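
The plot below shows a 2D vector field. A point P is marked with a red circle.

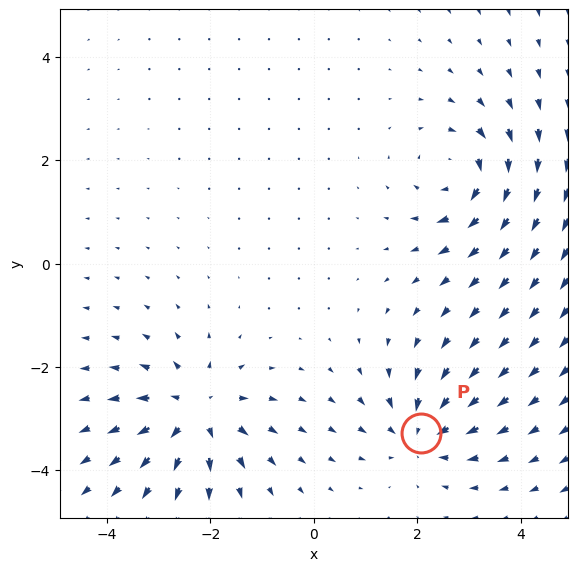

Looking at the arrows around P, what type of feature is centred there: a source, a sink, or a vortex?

At P (2.1, -3.3) the arrows converge inward. Divergence about -4, curl ≈0 — negative divergence with near-zero curl is a sink.

sink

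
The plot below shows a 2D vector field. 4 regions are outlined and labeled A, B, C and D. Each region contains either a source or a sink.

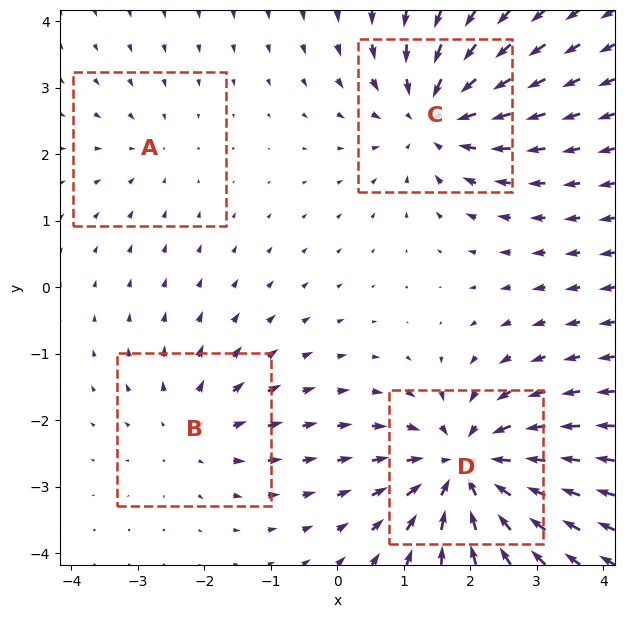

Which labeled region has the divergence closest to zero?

Divergence at each region's feature centre — A: about -2, B: about +3, C: about -5, D: about -7. Region A is closest to zero.

A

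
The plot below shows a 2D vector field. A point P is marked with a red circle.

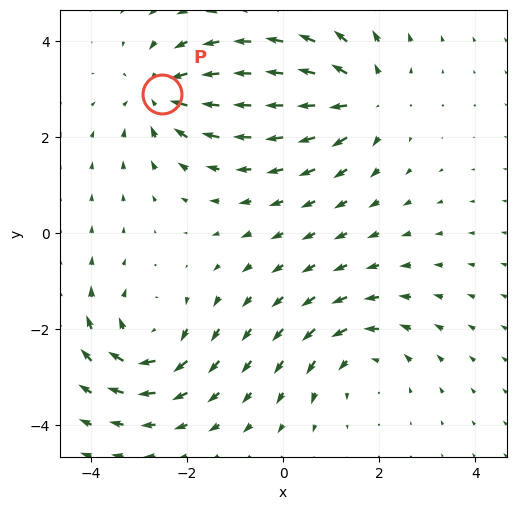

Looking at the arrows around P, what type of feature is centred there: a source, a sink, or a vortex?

At P (-2.5, 2.9) the arrows converge inward. Divergence about -5, curl ≈0 — negative divergence with near-zero curl is a sink.

sink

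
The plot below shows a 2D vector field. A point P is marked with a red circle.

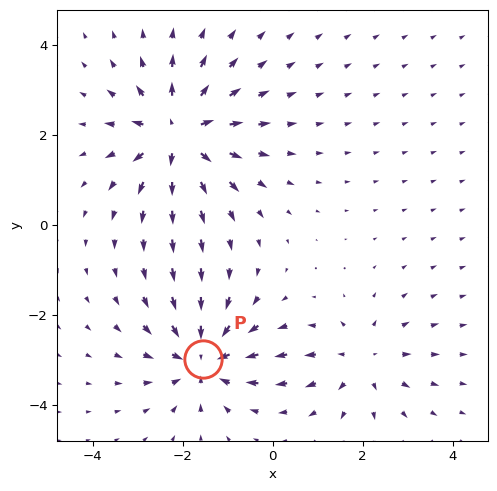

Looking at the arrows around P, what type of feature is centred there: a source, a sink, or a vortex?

sink

At P (-1.6, -3.0) the arrows converge inward. Divergence about -5, curl ≈0 — negative divergence with near-zero curl is a sink.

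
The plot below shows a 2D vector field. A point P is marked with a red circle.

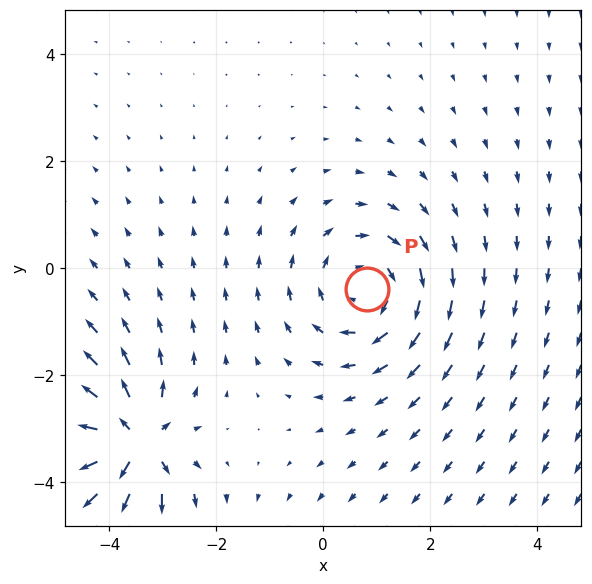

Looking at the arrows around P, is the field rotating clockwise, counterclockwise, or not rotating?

clockwise

Near P at (0.8, -0.4) the arrows circulate clockwise. The curl (z-component) there is about -4; negative curl means clockwise rotation.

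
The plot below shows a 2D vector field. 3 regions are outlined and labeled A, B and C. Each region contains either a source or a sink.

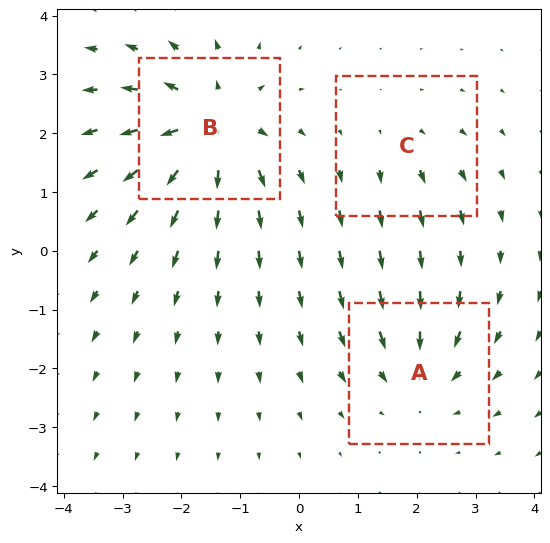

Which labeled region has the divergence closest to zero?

Divergence at each region's feature centre — A: about -3, B: about +6, C: about +2. Region C is closest to zero.

C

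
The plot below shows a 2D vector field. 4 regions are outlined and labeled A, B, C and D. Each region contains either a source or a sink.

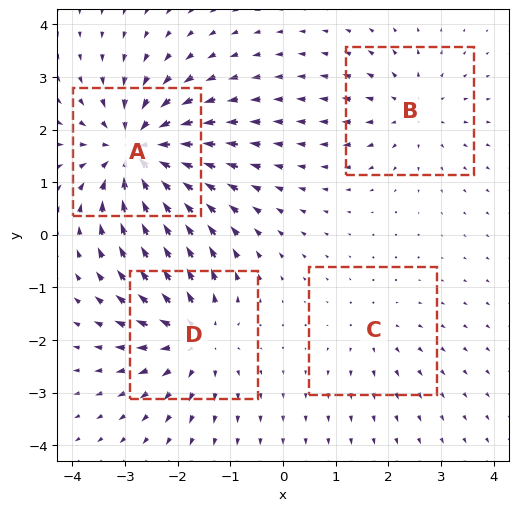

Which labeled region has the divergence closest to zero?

Divergence at each region's feature centre — A: about -7, B: about +3, C: about +2, D: about +5. Region C is closest to zero.

C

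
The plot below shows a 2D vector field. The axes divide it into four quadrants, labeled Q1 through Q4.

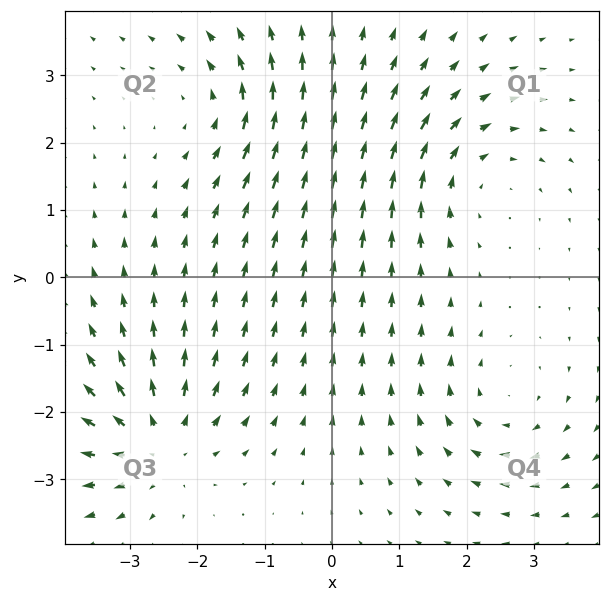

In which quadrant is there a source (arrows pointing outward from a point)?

Q3

The source sits at approximately (-2.6, -2.4), which lies in quadrant Q3. The divergence there is about +5, positive as expected for a source.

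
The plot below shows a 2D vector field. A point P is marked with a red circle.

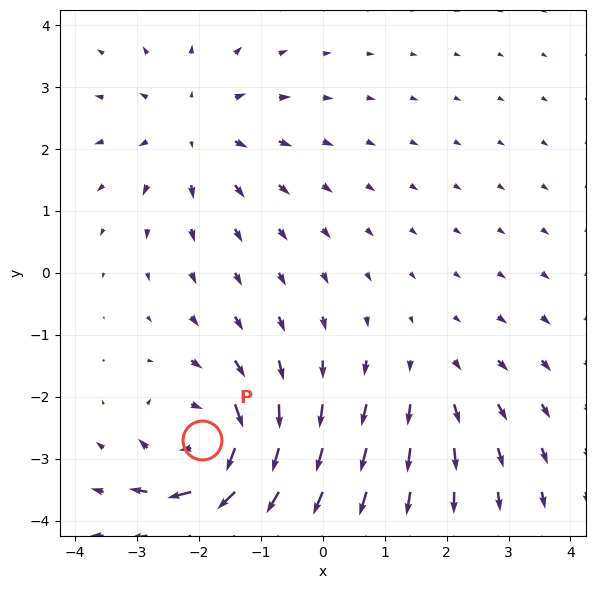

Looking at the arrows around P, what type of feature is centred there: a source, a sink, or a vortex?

At P (-1.9, -2.7) the arrows circulate clockwise. Divergence ≈0, curl about -7 — near-zero divergence with nonzero curl is a vortex.

vortex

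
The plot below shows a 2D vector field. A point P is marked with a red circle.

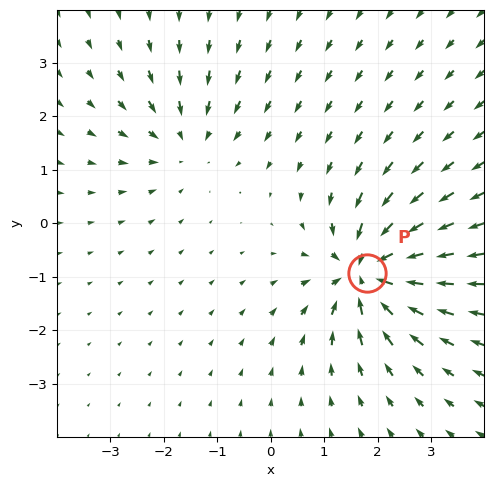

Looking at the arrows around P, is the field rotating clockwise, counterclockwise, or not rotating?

Near P at (1.8, -0.9) the arrows show no circulation. The curl there is ≈0.

not rotating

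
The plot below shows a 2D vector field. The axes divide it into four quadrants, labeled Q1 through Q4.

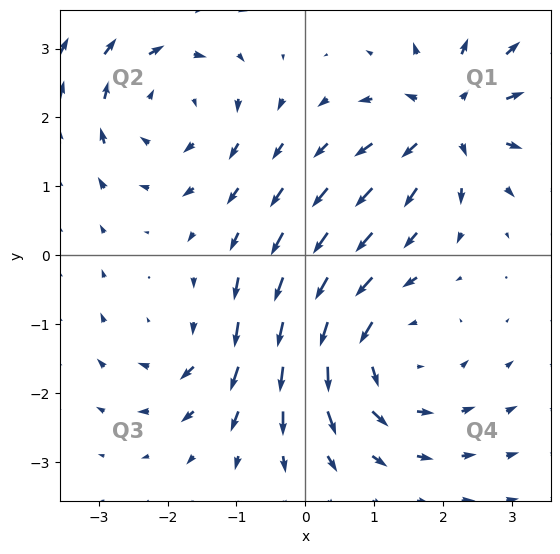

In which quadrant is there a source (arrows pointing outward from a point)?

Q1

The source sits at approximately (2.1, 2.0), which lies in quadrant Q1. The divergence there is about +5, positive as expected for a source.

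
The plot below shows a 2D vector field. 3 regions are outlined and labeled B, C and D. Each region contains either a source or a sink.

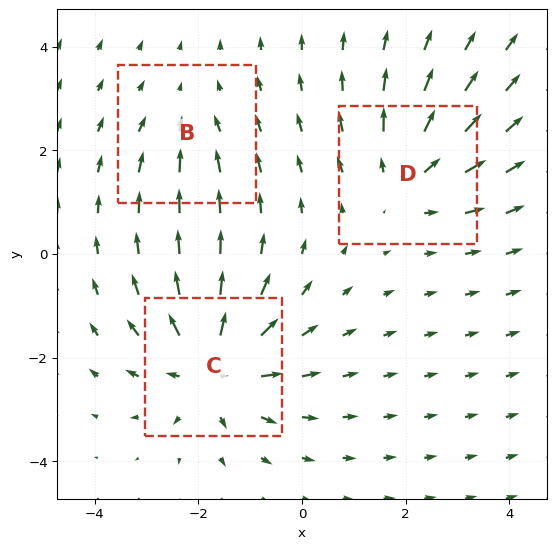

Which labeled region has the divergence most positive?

Divergence at each region's feature centre — B: about -2, C: about +5, D: about +3. Region C is most positive.

C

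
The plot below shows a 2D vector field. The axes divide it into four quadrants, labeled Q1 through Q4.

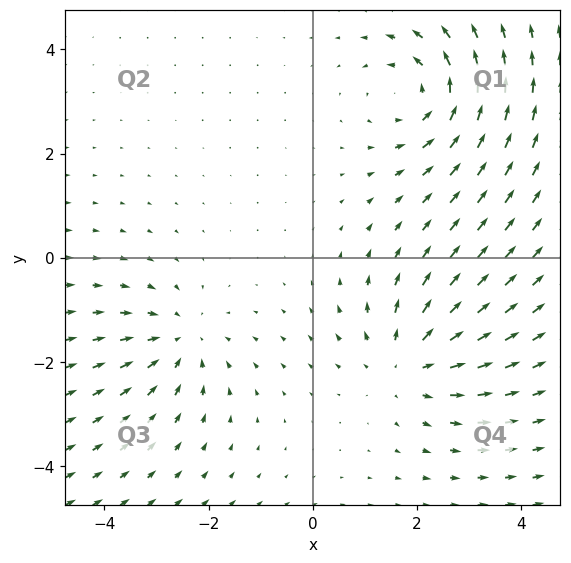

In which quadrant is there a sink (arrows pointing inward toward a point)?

Q3

The sink sits at approximately (-2.5, -1.6), which lies in quadrant Q3. The divergence there is about -3, negative as expected for a sink.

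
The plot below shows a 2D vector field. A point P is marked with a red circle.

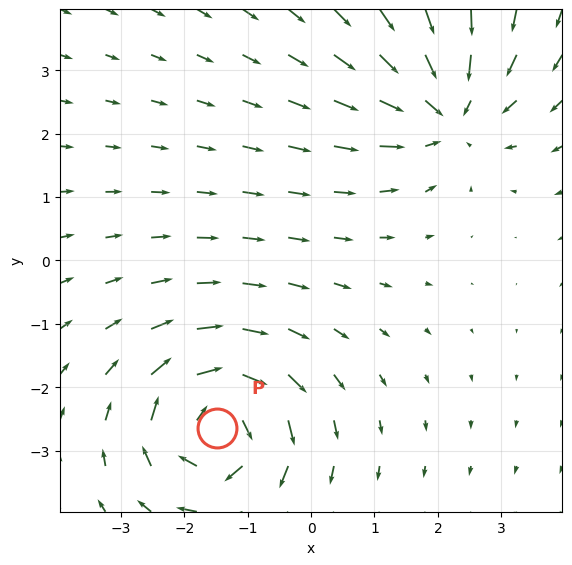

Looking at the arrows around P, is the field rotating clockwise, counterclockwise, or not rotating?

clockwise

Near P at (-1.5, -2.6) the arrows circulate clockwise. The curl (z-component) there is about -4; negative curl means clockwise rotation.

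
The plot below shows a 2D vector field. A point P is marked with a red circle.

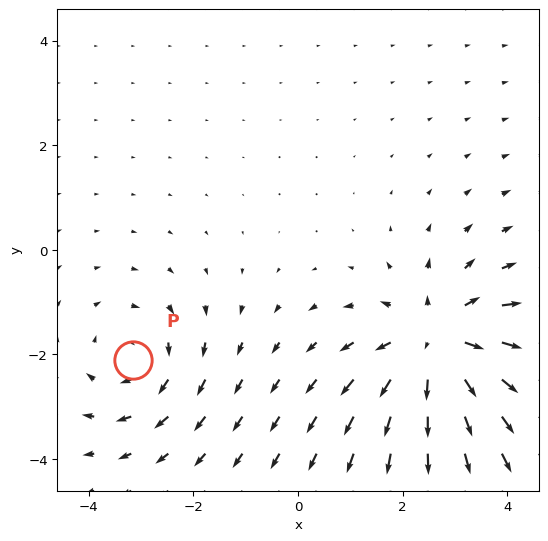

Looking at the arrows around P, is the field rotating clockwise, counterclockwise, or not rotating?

Near P at (-3.2, -2.1) the arrows circulate clockwise. The curl (z-component) there is about -2; negative curl means clockwise rotation.

clockwise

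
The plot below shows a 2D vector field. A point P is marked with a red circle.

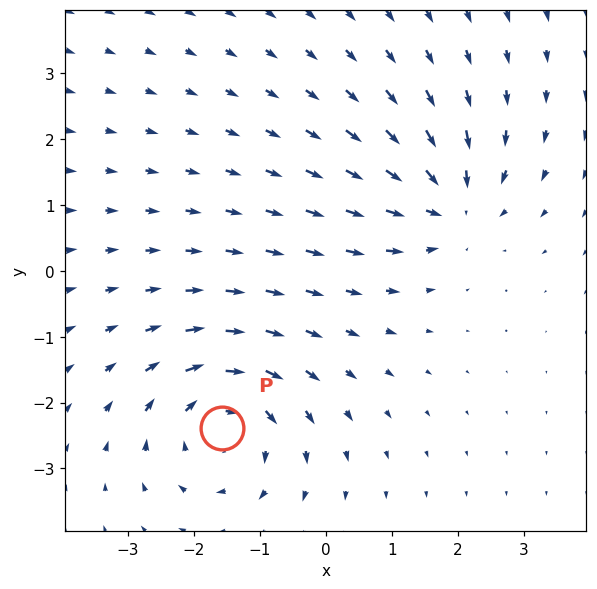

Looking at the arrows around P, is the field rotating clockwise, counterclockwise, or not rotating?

clockwise

Near P at (-1.6, -2.4) the arrows circulate clockwise. The curl (z-component) there is about -4; negative curl means clockwise rotation.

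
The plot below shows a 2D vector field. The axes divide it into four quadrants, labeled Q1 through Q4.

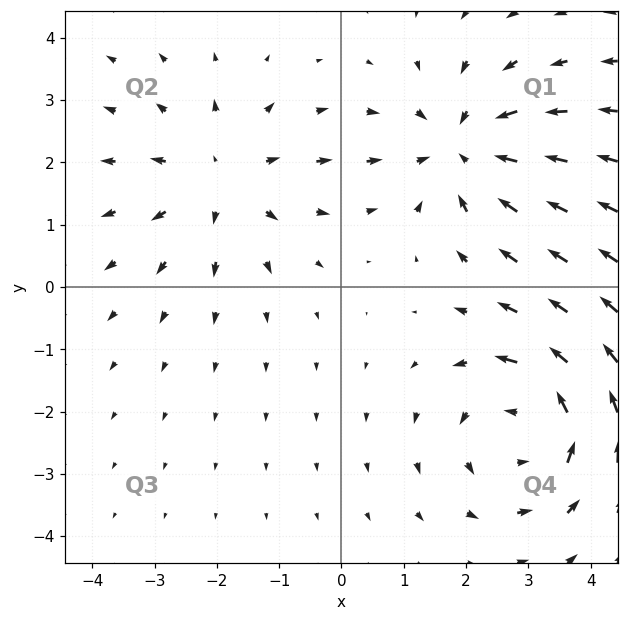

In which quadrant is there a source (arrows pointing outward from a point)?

The source sits at approximately (-1.9, 1.7), which lies in quadrant Q2. The divergence there is about +3, positive as expected for a source.

Q2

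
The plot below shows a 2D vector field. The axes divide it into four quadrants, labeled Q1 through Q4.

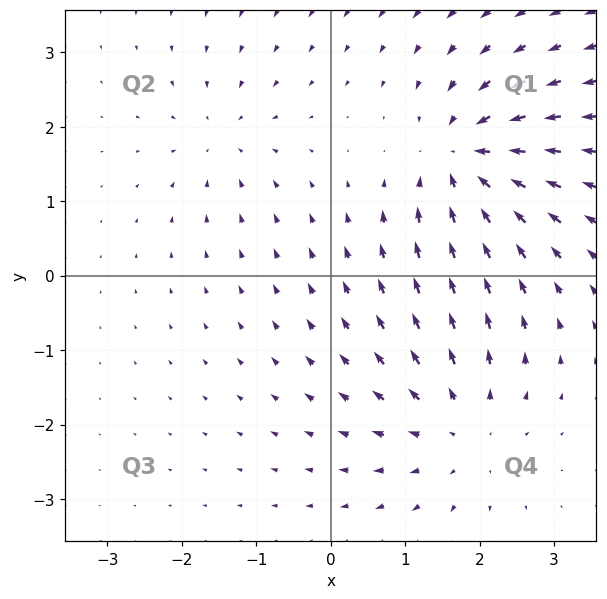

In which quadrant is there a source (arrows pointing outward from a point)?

The source sits at approximately (1.8, -2.1), which lies in quadrant Q4. The divergence there is about +4, positive as expected for a source.

Q4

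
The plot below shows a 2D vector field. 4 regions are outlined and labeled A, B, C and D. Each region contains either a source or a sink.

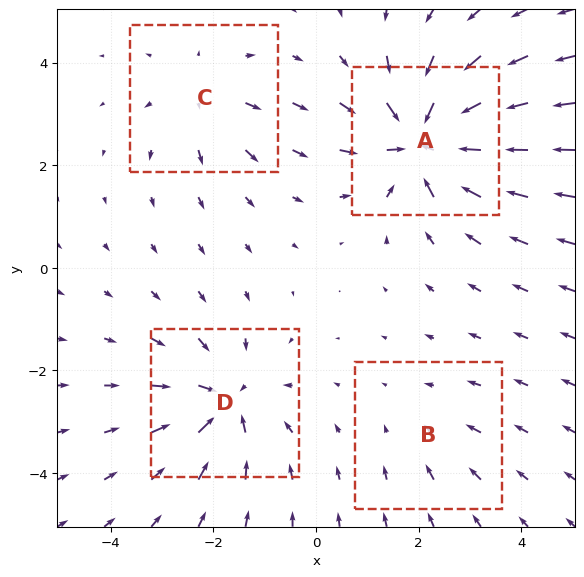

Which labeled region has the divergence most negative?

A

Divergence at each region's feature centre — A: about -8, B: about -2, C: about +4, D: about -6. Region A is most negative.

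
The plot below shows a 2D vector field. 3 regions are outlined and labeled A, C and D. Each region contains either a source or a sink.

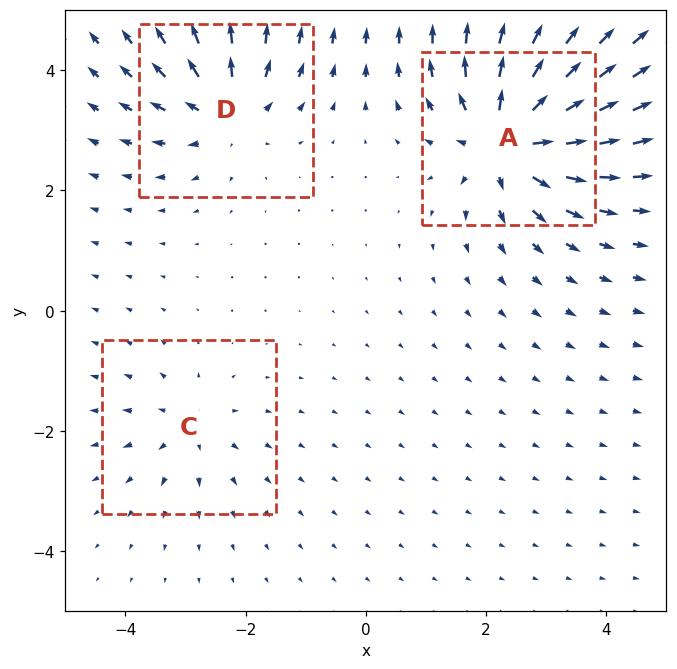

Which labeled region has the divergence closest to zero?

Divergence at each region's feature centre — A: about +6, C: about +2, D: about +4. Region C is closest to zero.

C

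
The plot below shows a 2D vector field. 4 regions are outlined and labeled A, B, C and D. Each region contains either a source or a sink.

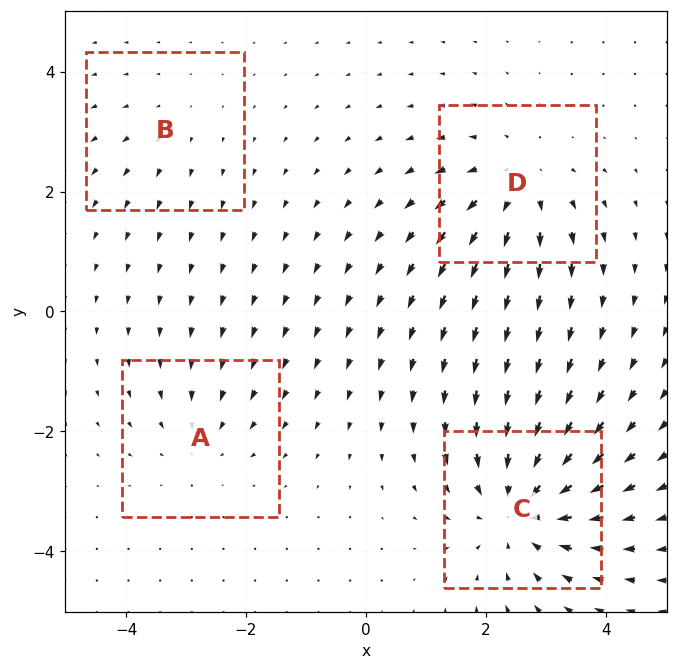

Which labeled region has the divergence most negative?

C

Divergence at each region's feature centre — A: about -3, B: about +2, C: about -6, D: about +5. Region C is most negative.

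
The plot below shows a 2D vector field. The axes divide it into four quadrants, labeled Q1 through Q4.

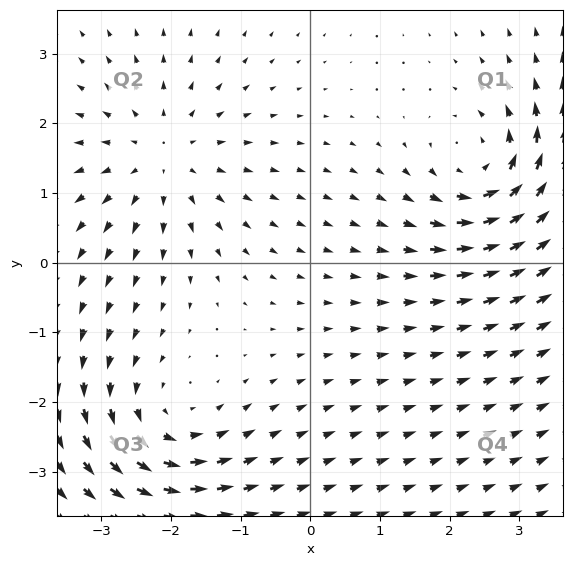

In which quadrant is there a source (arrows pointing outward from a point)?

Q2

The source sits at approximately (-2.1, 1.5), which lies in quadrant Q2. The divergence there is about +4, positive as expected for a source.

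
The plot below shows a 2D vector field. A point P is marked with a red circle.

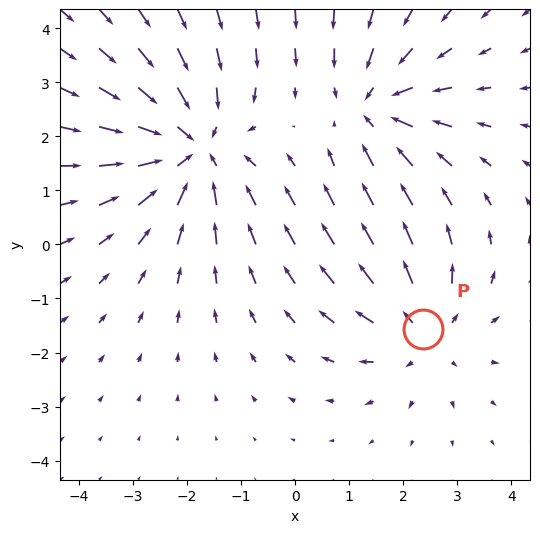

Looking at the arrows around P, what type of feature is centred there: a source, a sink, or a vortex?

At P (2.4, -1.6) the arrows spread outward. Divergence about +3, curl ≈0 — positive divergence with near-zero curl is a source.

source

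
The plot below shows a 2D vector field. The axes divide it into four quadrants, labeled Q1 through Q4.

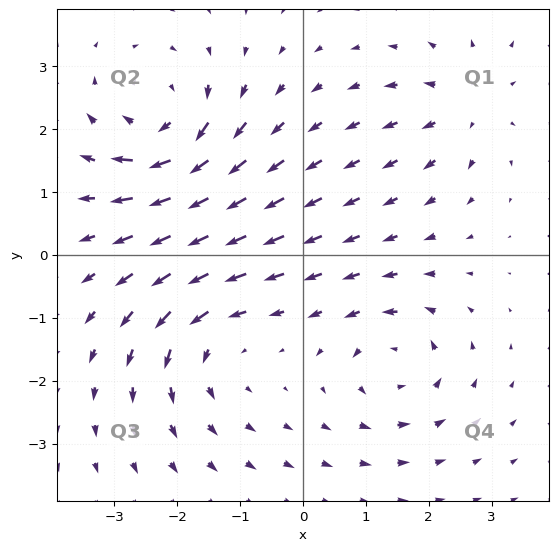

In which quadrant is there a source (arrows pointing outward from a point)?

The source sits at approximately (2.6, 2.4), which lies in quadrant Q1. The divergence there is about +4, positive as expected for a source.

Q1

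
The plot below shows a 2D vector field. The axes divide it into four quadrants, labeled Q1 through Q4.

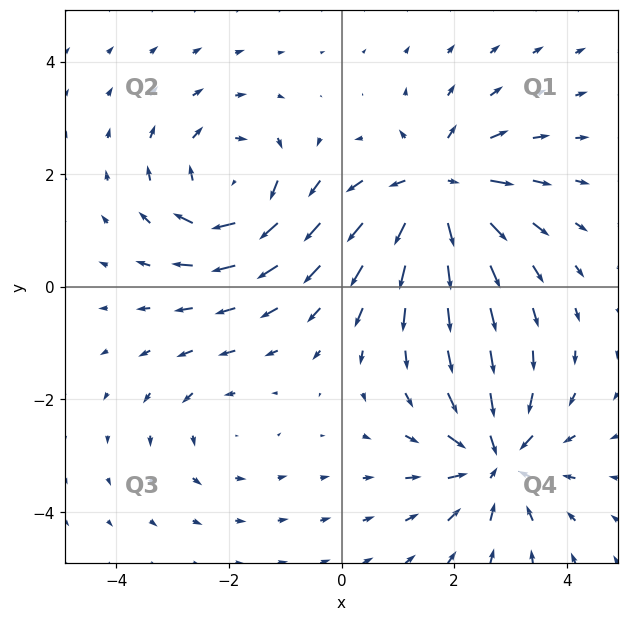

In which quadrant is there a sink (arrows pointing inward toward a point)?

Q4

The sink sits at approximately (2.8, -3.1), which lies in quadrant Q4. The divergence there is about -6, negative as expected for a sink.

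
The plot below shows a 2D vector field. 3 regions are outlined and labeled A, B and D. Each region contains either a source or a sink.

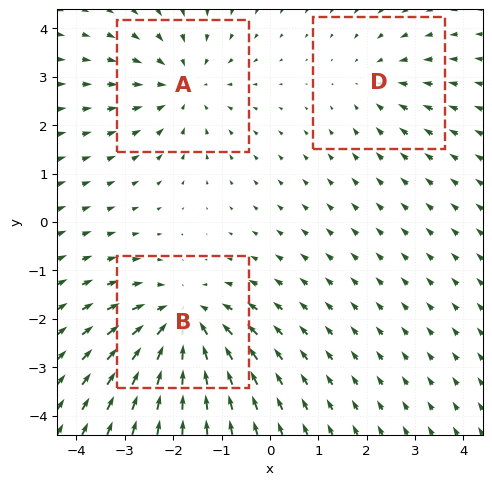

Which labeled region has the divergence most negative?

Divergence at each region's feature centre — A: about -3, B: about -4, D: about -2. Region B is most negative.

B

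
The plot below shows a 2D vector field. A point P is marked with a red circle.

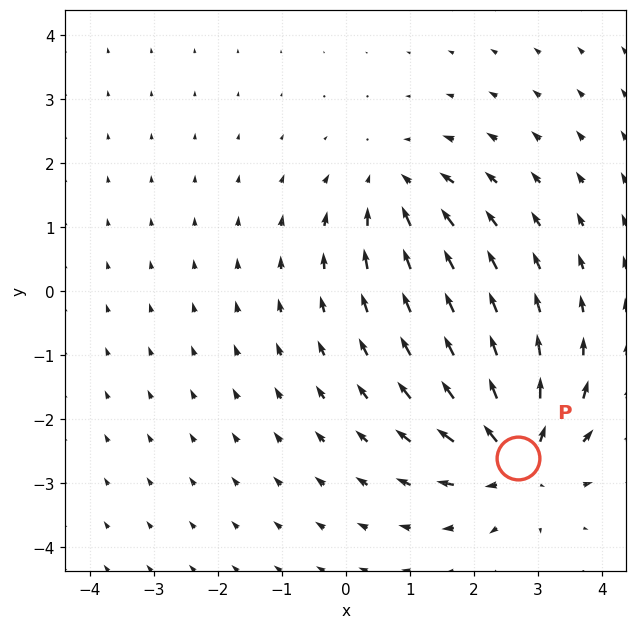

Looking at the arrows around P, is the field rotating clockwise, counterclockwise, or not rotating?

Near P at (2.7, -2.6) the arrows show no circulation. The curl there is ≈0.

not rotating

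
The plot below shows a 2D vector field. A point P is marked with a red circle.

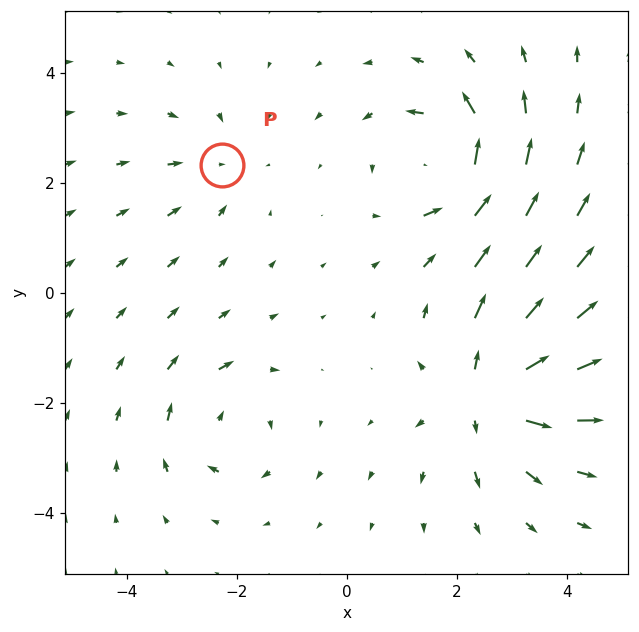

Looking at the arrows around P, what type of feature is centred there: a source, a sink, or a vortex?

sink

At P (-2.3, 2.3) the arrows converge inward. Divergence about -2, curl ≈0 — negative divergence with near-zero curl is a sink.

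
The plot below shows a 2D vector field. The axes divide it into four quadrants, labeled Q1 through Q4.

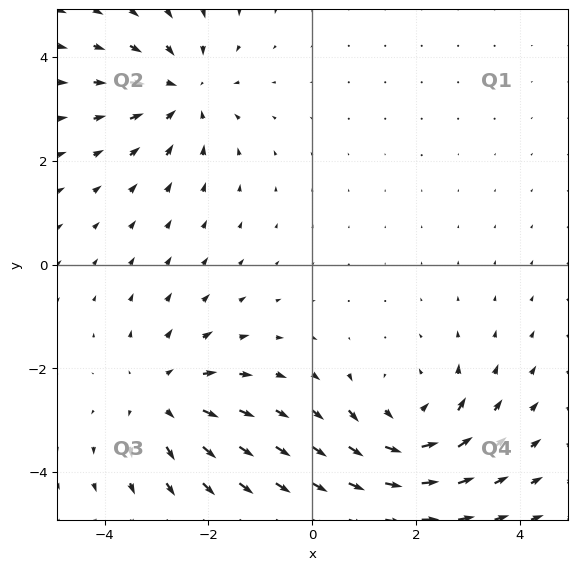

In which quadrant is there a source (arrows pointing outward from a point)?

The source sits at approximately (-2.9, -2.5), which lies in quadrant Q3. The divergence there is about +3, positive as expected for a source.

Q3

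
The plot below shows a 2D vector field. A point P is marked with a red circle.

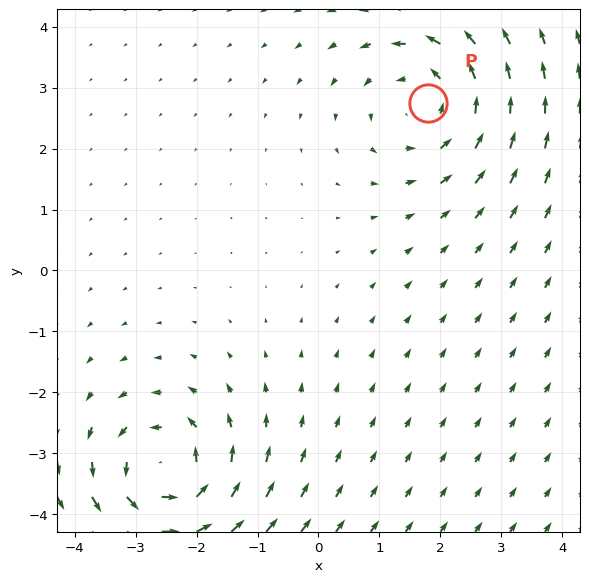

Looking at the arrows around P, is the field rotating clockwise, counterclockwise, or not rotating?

counterclockwise

Near P at (1.8, 2.8) the arrows circulate counterclockwise. The curl (z-component) there is about +4; positive curl means counterclockwise rotation.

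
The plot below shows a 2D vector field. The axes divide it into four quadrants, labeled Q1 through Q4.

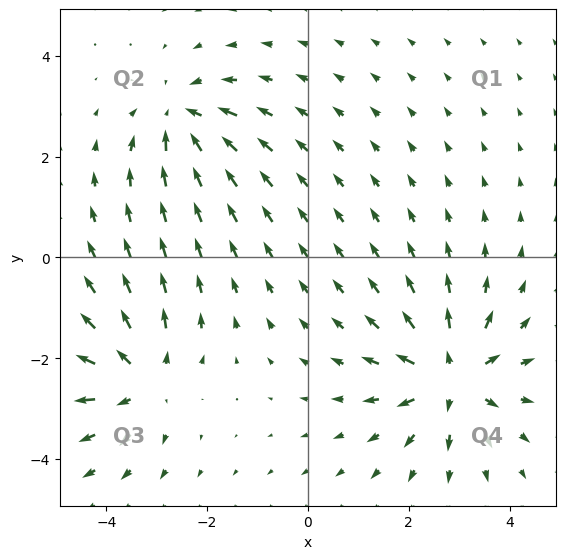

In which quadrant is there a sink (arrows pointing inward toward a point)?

Q2

The sink sits at approximately (-2.5, 2.8), which lies in quadrant Q2. The divergence there is about -4, negative as expected for a sink.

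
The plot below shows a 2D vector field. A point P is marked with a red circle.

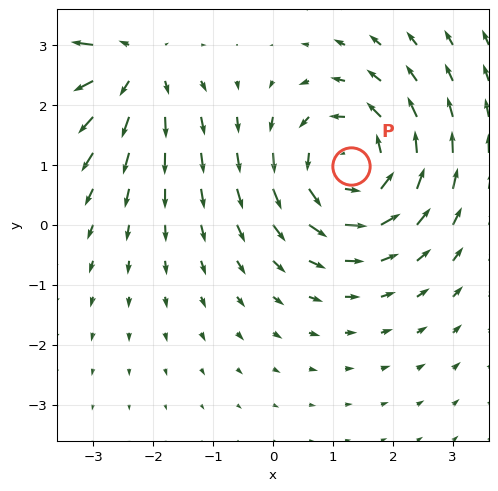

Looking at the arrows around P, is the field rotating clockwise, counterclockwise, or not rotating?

Near P at (1.3, 1.0) the arrows circulate counterclockwise. The curl (z-component) there is about +4; positive curl means counterclockwise rotation.

counterclockwise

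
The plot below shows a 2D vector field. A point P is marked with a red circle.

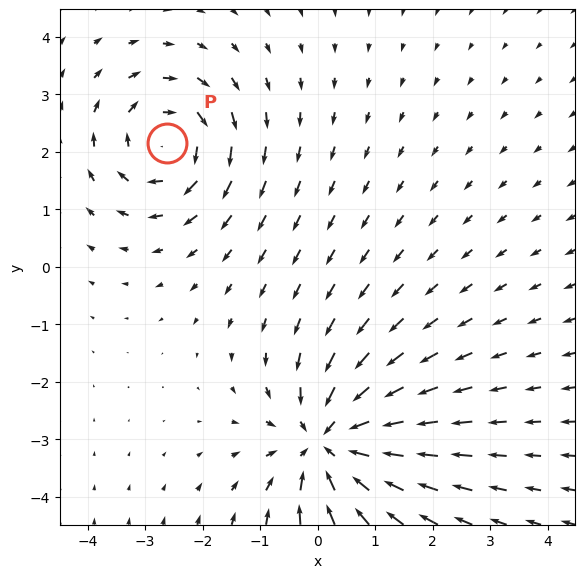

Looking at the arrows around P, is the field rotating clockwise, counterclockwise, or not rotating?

Near P at (-2.6, 2.2) the arrows circulate clockwise. The curl (z-component) there is about -3; negative curl means clockwise rotation.

clockwise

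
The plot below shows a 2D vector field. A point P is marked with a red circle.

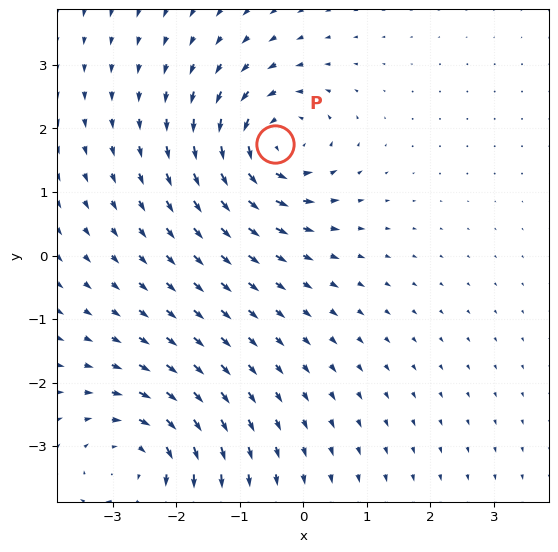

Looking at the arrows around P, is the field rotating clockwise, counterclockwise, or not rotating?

Near P at (-0.4, 1.8) the arrows circulate counterclockwise. The curl (z-component) there is about +5; positive curl means counterclockwise rotation.

counterclockwise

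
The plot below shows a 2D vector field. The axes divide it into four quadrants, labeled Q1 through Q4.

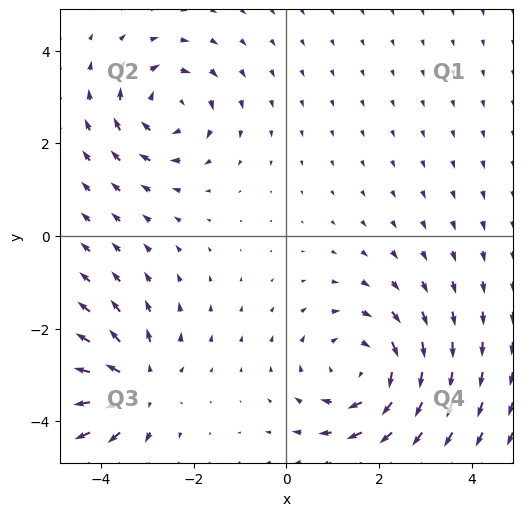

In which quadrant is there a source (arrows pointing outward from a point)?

Q3

The source sits at approximately (-3.2, -3.2), which lies in quadrant Q3. The divergence there is about +4, positive as expected for a source.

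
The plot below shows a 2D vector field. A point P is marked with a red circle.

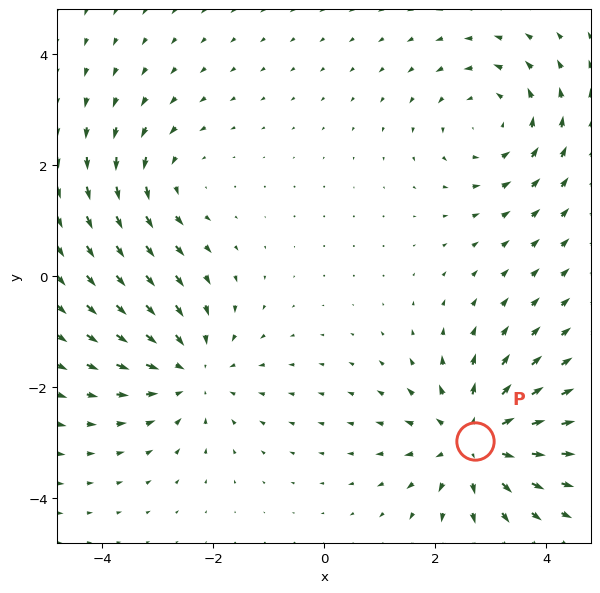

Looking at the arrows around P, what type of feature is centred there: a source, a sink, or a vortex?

source

At P (2.7, -3.0) the arrows spread outward. Divergence about +5, curl ≈0 — positive divergence with near-zero curl is a source.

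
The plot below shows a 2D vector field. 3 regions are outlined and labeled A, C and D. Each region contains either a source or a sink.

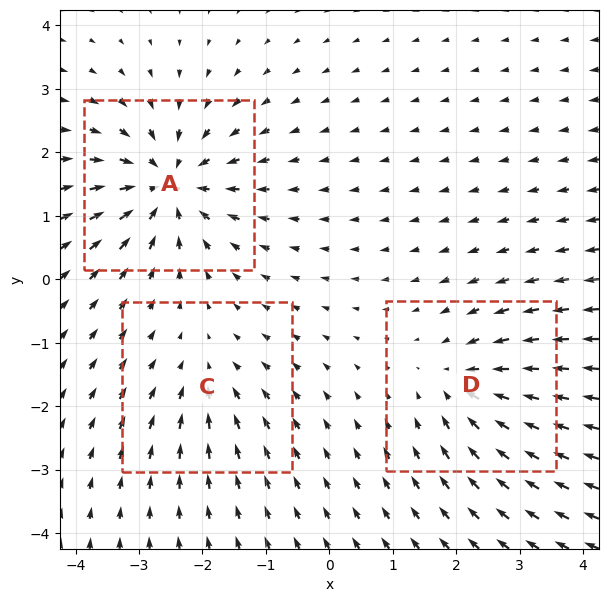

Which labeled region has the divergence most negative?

Divergence at each region's feature centre — A: about -5, C: about -2, D: about -4. Region A is most negative.

A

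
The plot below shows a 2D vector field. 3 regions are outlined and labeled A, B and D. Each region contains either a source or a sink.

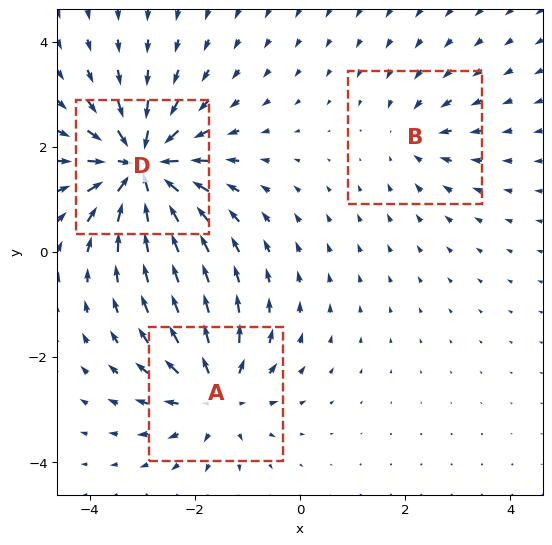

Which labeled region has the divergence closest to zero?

Divergence at each region's feature centre — A: about +4, B: about -2, D: about -6. Region B is closest to zero.

B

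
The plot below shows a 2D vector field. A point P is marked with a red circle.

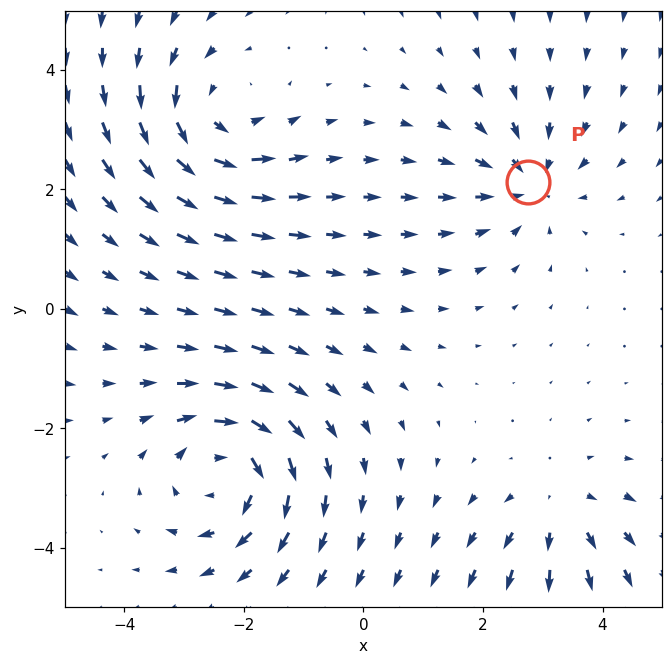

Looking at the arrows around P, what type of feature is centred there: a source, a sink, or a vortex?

At P (2.8, 2.1) the arrows converge inward. Divergence about -4, curl ≈0 — negative divergence with near-zero curl is a sink.

sink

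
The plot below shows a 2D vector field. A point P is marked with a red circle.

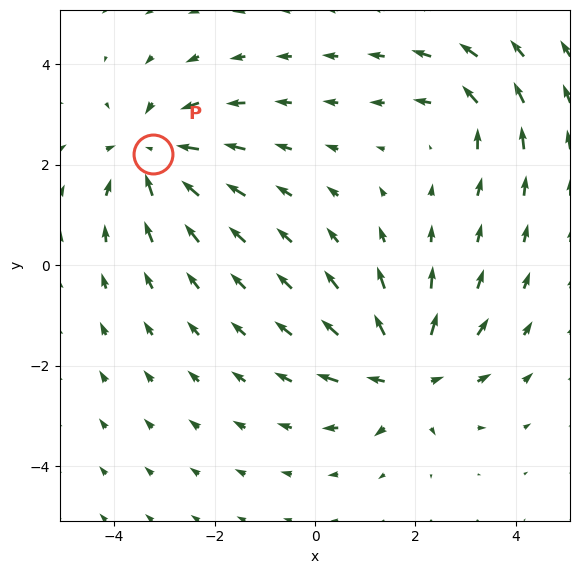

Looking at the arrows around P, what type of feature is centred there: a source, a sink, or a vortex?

sink

At P (-3.2, 2.2) the arrows converge inward. Divergence about -5, curl ≈0 — negative divergence with near-zero curl is a sink.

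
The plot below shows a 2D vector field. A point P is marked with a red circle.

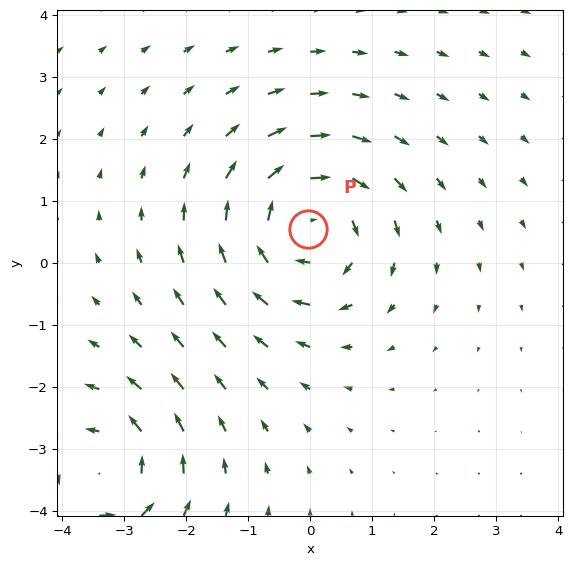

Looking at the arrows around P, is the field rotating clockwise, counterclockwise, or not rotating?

clockwise

Near P at (-0.0, 0.5) the arrows circulate clockwise. The curl (z-component) there is about -3; negative curl means clockwise rotation.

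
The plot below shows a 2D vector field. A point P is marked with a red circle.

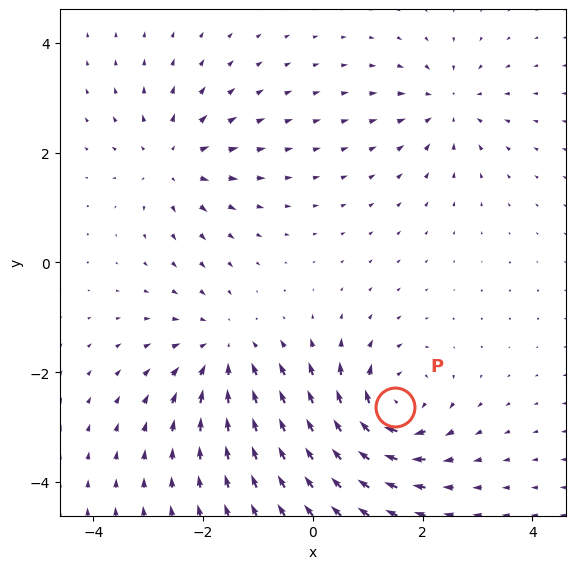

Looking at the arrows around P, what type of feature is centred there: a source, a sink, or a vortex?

At P (1.5, -2.6) the arrows circulate clockwise. Divergence ≈0, curl about -6 — near-zero divergence with nonzero curl is a vortex.

vortex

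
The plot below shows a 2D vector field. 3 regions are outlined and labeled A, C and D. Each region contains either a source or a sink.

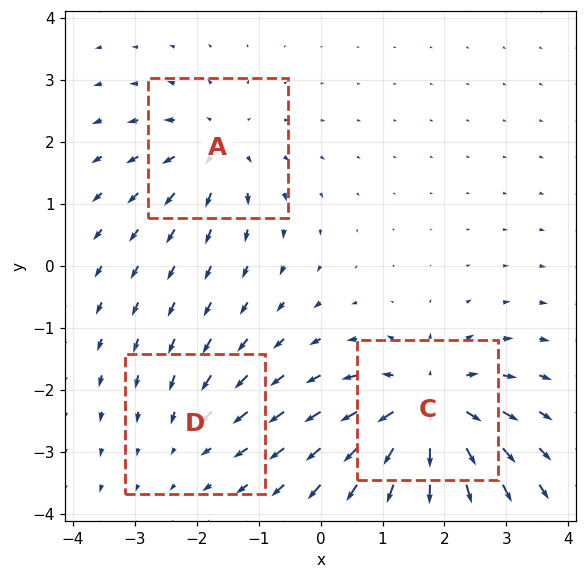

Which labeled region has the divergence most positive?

Divergence at each region's feature centre — A: about +4, C: about +6, D: about -2. Region C is most positive.

C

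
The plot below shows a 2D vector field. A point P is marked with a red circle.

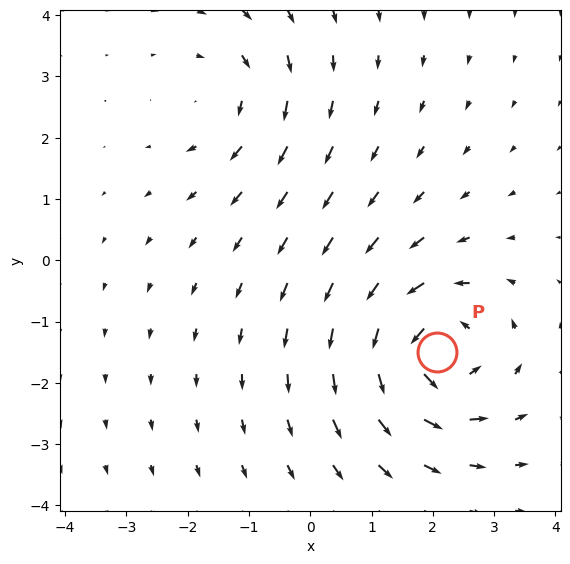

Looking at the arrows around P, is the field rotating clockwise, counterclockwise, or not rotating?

counterclockwise

Near P at (2.1, -1.5) the arrows circulate counterclockwise. The curl (z-component) there is about +6; positive curl means counterclockwise rotation.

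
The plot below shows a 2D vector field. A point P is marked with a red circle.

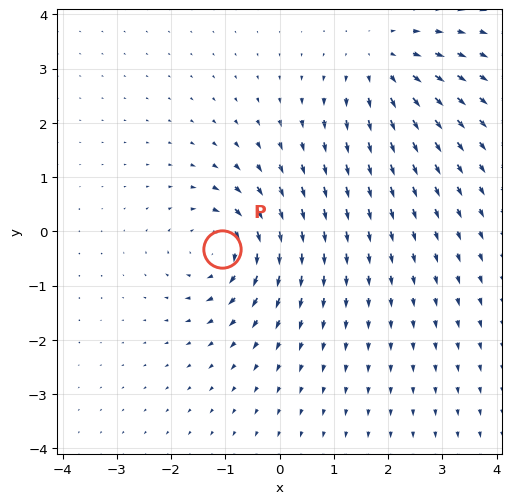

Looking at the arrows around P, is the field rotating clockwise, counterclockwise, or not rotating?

Near P at (-1.1, -0.3) the arrows circulate clockwise. The curl (z-component) there is about -4; negative curl means clockwise rotation.

clockwise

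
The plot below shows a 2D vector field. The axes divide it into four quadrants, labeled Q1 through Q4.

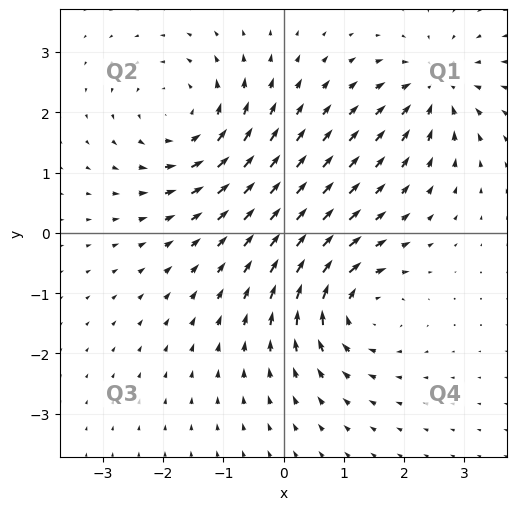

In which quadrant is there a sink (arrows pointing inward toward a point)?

Q1

The sink sits at approximately (2.5, 2.4), which lies in quadrant Q1. The divergence there is about -4, negative as expected for a sink.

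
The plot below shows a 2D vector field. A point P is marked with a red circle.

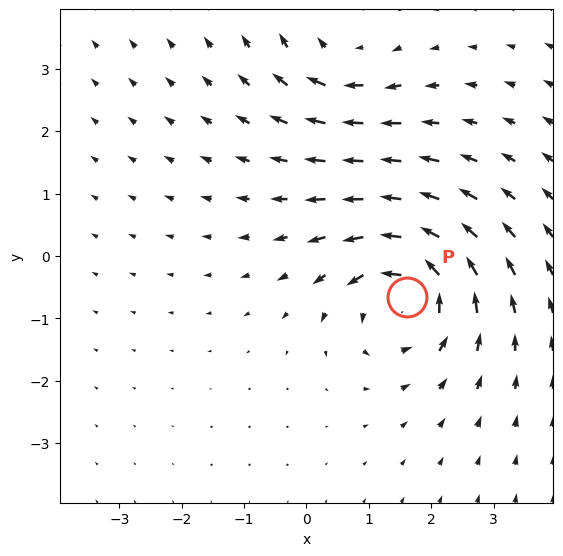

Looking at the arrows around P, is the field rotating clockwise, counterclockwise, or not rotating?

counterclockwise

Near P at (1.6, -0.7) the arrows circulate counterclockwise. The curl (z-component) there is about +6; positive curl means counterclockwise rotation.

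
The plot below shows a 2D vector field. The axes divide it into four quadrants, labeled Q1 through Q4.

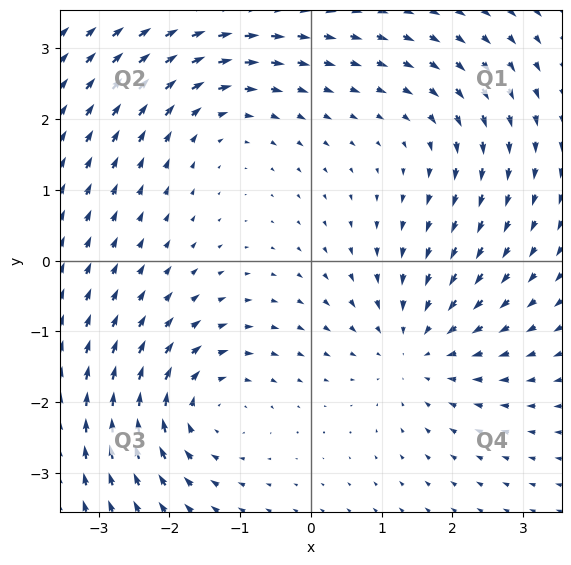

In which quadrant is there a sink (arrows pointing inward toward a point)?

The sink sits at approximately (1.5, -1.2), which lies in quadrant Q4. The divergence there is about -4, negative as expected for a sink.

Q4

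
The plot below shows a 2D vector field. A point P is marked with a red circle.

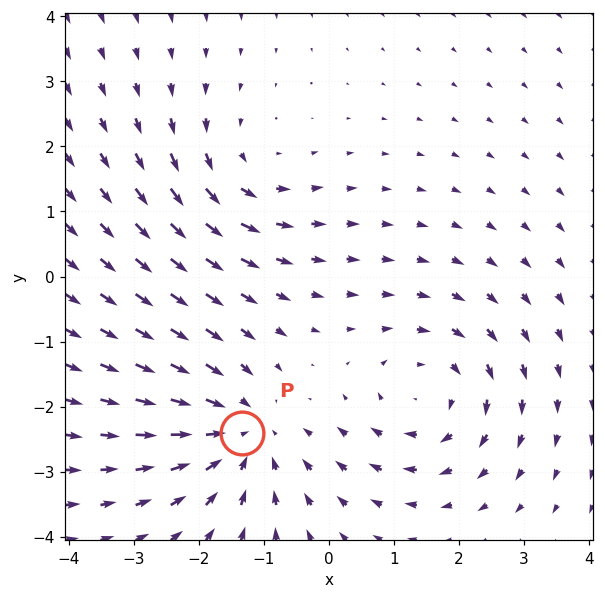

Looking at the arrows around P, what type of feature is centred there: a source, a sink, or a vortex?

sink

At P (-1.3, -2.4) the arrows converge inward. Divergence about -4, curl ≈0 — negative divergence with near-zero curl is a sink.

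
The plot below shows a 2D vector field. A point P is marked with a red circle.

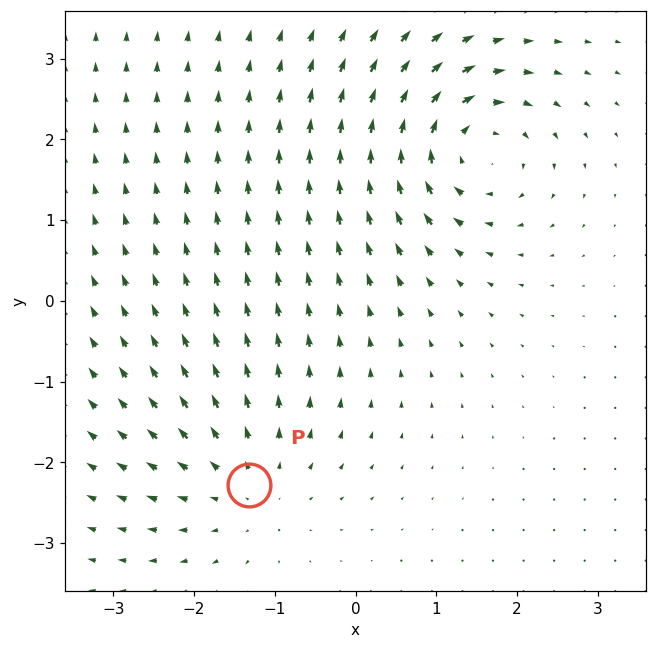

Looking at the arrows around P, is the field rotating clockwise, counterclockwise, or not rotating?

not rotating

Near P at (-1.3, -2.3) the arrows show no circulation. The curl there is ≈0.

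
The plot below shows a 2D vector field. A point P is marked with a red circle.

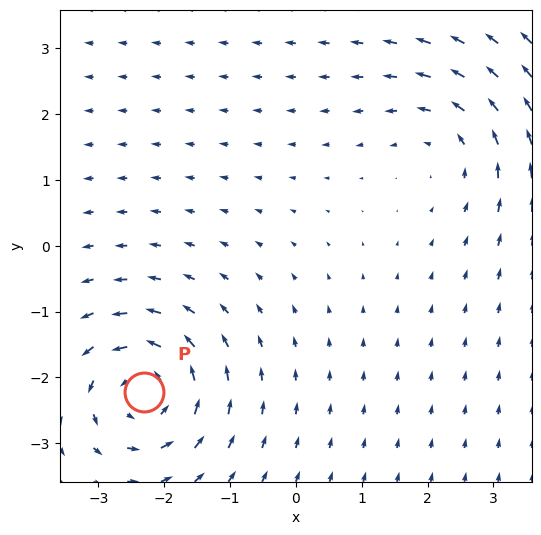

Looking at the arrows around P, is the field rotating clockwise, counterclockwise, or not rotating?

Near P at (-2.3, -2.2) the arrows circulate counterclockwise. The curl (z-component) there is about +6; positive curl means counterclockwise rotation.

counterclockwise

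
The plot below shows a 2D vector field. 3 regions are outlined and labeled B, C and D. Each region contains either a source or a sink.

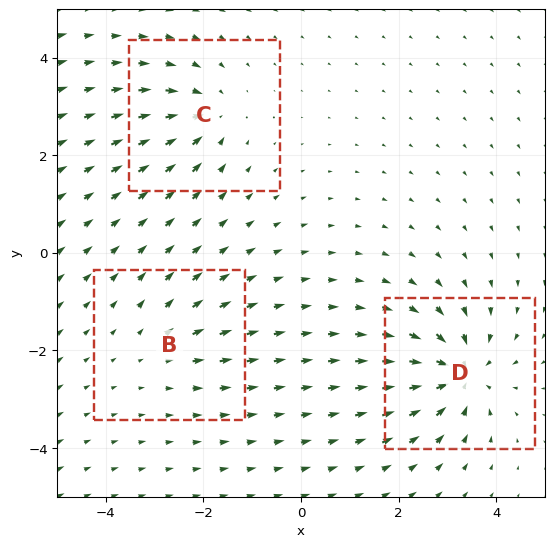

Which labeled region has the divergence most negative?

D

Divergence at each region's feature centre — B: about +2, C: about -4, D: about -6. Region D is most negative.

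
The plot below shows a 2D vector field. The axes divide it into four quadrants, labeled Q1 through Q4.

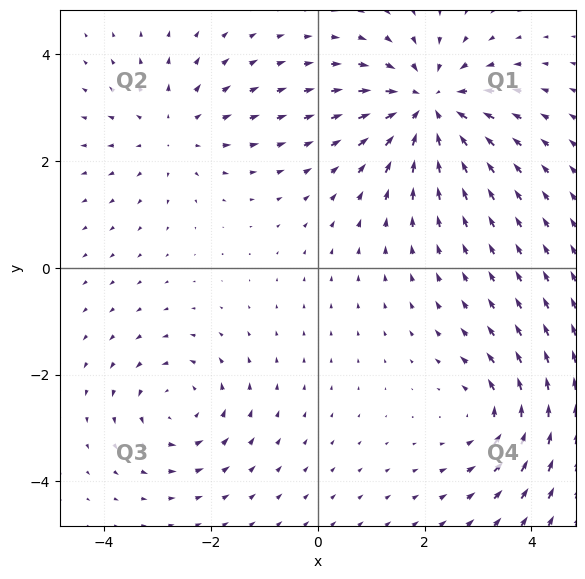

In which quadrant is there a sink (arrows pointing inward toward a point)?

The sink sits at approximately (2.1, 3.0), which lies in quadrant Q1. The divergence there is about -5, negative as expected for a sink.

Q1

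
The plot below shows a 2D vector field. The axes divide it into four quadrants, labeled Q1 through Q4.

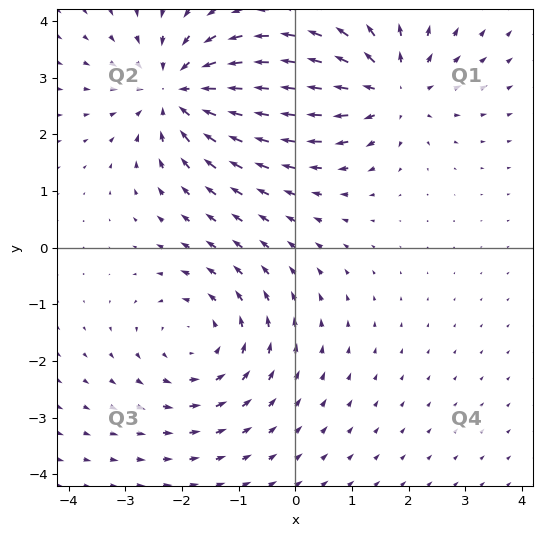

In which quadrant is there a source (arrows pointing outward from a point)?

The source sits at approximately (1.7, 2.8), which lies in quadrant Q1. The divergence there is about +4, positive as expected for a source.

Q1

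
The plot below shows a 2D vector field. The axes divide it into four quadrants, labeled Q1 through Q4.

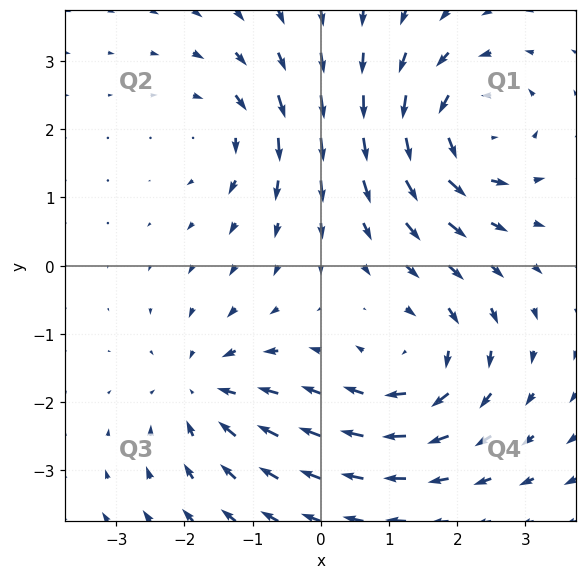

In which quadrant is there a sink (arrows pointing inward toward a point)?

The sink sits at approximately (-1.7, -1.8), which lies in quadrant Q3. The divergence there is about -4, negative as expected for a sink.

Q3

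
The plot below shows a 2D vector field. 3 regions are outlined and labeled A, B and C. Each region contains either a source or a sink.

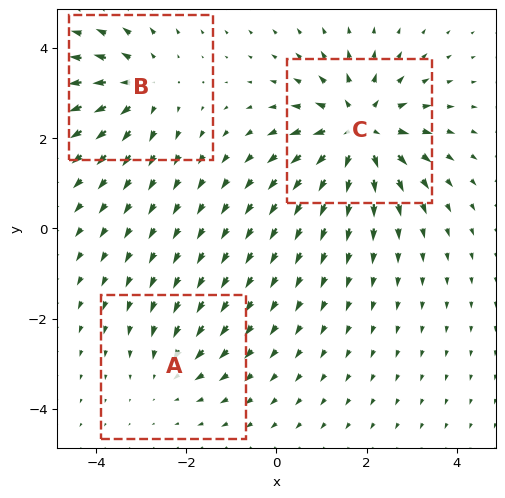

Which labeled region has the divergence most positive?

Divergence at each region's feature centre — A: about -2, B: about +3, C: about +5. Region C is most positive.

C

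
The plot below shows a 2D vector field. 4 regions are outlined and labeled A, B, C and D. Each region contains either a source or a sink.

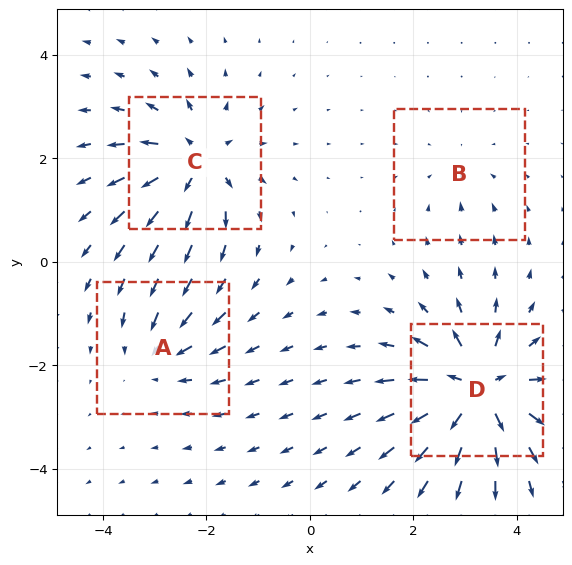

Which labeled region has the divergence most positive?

D

Divergence at each region's feature centre — A: about -4, B: about -2, C: about +6, D: about +9. Region D is most positive.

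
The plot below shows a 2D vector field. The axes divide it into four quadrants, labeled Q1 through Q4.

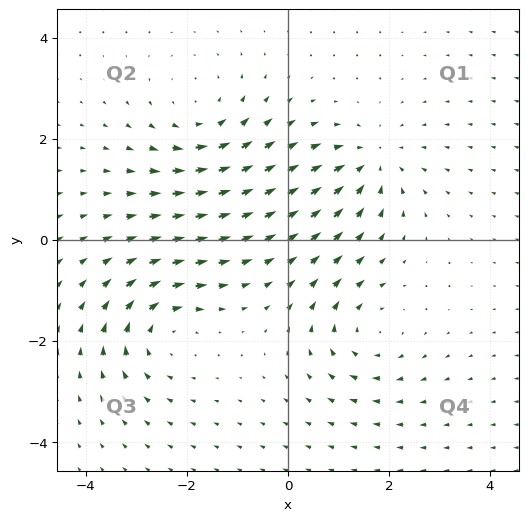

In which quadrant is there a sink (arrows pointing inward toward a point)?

Q1

The sink sits at approximately (1.6, 1.5), which lies in quadrant Q1. The divergence there is about -4, negative as expected for a sink.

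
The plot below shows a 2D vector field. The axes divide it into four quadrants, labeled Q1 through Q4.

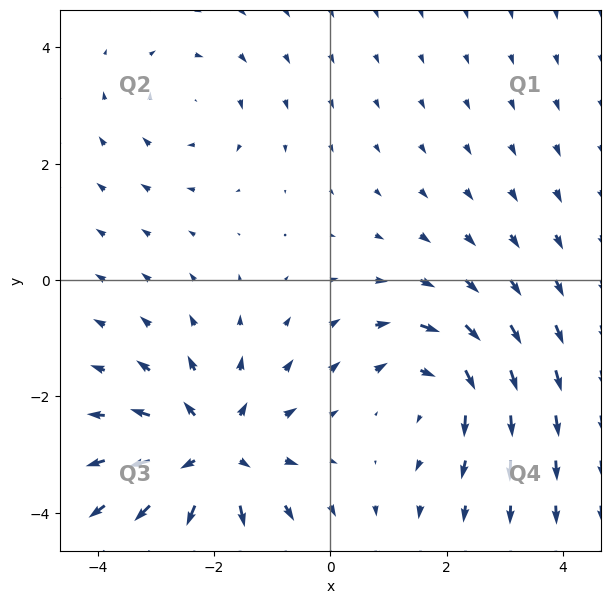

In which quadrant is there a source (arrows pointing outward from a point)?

Q3

The source sits at approximately (-2.0, -3.0), which lies in quadrant Q3. The divergence there is about +5, positive as expected for a source.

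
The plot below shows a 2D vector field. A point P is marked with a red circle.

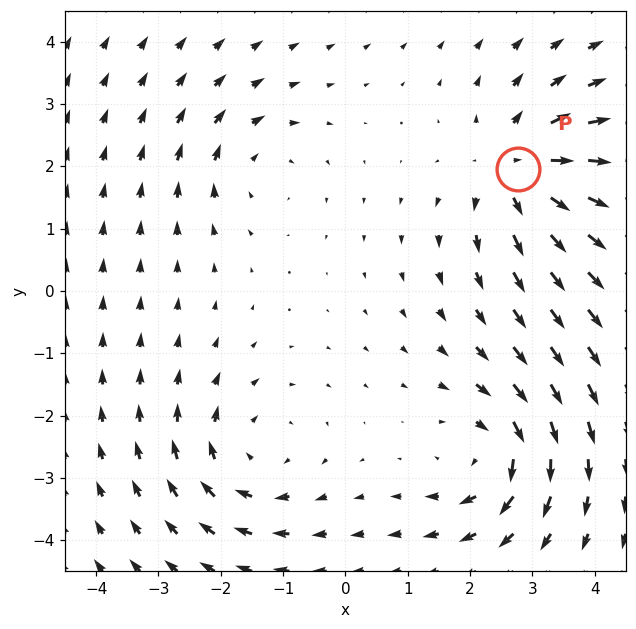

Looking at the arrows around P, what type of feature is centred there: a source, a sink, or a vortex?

source

At P (2.8, 2.0) the arrows spread outward. Divergence about +5, curl ≈0 — positive divergence with near-zero curl is a source.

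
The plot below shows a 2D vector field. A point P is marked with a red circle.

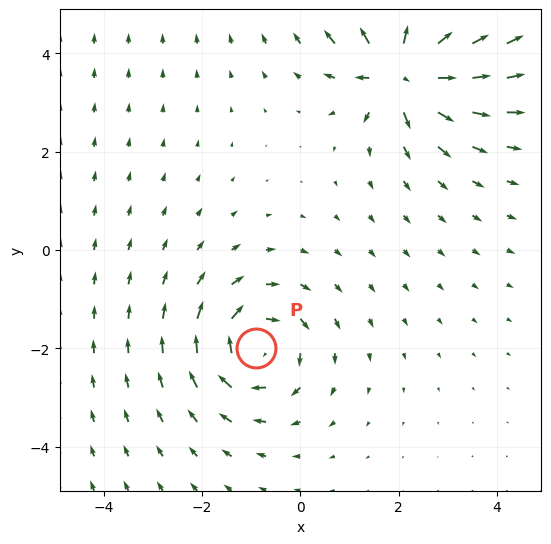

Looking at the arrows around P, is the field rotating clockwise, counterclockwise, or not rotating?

clockwise

Near P at (-0.9, -2.0) the arrows circulate clockwise. The curl (z-component) there is about -4; negative curl means clockwise rotation.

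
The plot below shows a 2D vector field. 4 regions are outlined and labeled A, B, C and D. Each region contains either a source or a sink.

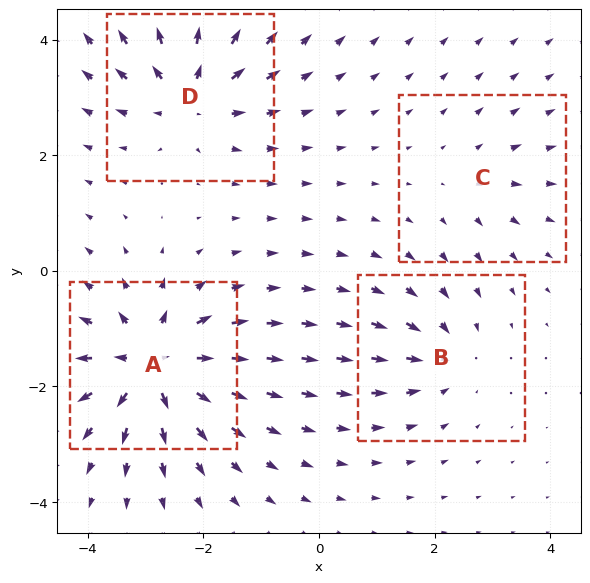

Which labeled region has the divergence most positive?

Divergence at each region's feature centre — A: about +8, B: about -4, C: about +3, D: about +6. Region A is most positive.

A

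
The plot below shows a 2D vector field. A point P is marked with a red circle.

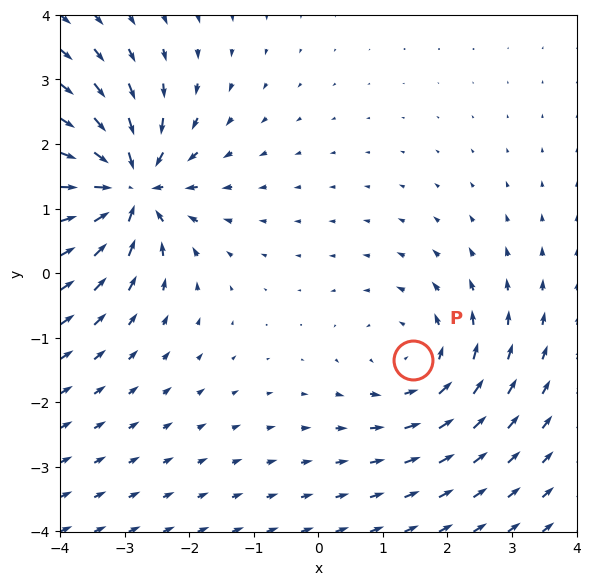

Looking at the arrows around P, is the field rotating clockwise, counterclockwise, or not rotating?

counterclockwise

Near P at (1.5, -1.3) the arrows circulate counterclockwise. The curl (z-component) there is about +3; positive curl means counterclockwise rotation.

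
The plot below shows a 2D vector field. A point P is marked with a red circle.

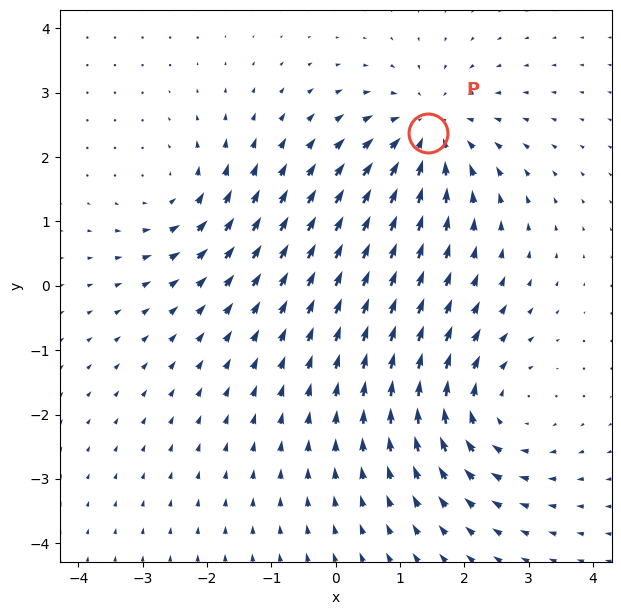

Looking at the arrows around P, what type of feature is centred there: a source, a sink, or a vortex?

sink

At P (1.4, 2.4) the arrows converge inward. Divergence about -4, curl ≈0 — negative divergence with near-zero curl is a sink.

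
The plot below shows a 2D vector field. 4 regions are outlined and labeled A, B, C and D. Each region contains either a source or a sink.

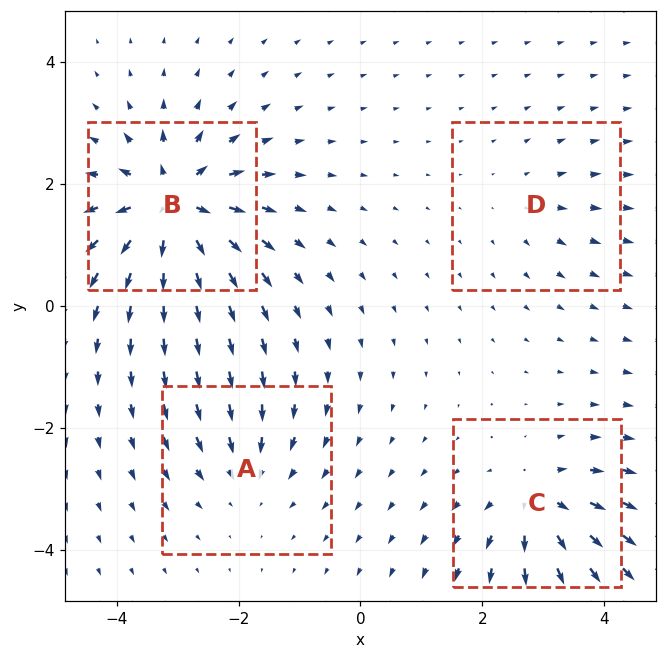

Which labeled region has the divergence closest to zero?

Divergence at each region's feature centre — A: about -4, B: about +9, C: about +6, D: about +3. Region D is closest to zero.

D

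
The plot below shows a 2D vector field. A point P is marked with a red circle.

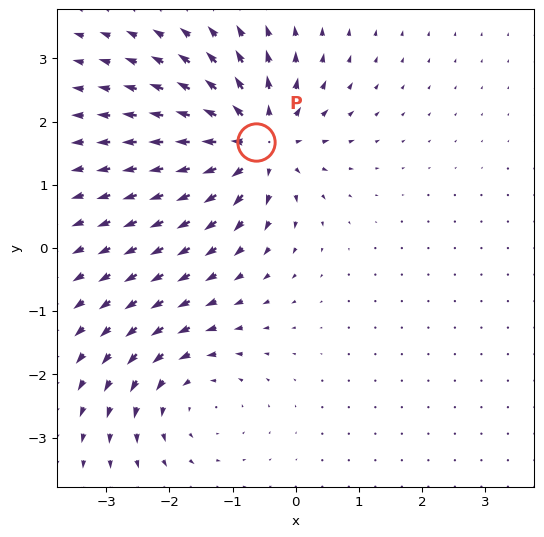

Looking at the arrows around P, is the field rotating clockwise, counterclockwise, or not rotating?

not rotating

Near P at (-0.6, 1.7) the arrows show no circulation. The curl there is ≈0.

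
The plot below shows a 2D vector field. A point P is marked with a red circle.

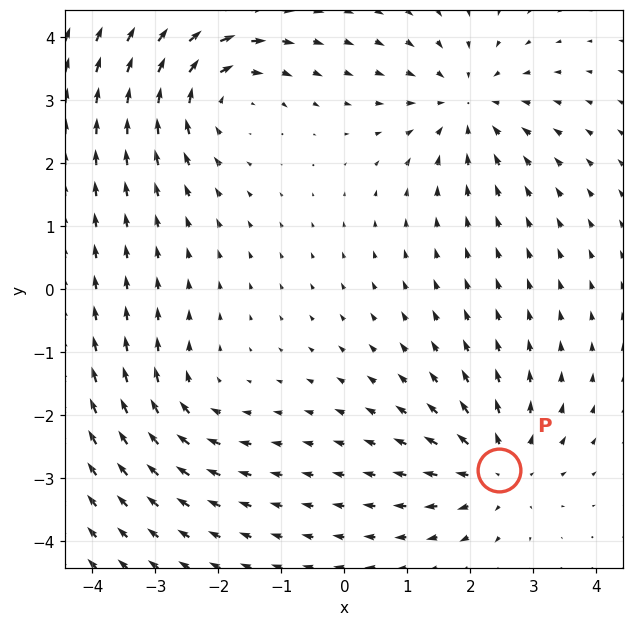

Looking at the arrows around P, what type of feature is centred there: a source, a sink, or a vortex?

source

At P (2.4, -2.9) the arrows spread outward. Divergence about +5, curl ≈0 — positive divergence with near-zero curl is a source.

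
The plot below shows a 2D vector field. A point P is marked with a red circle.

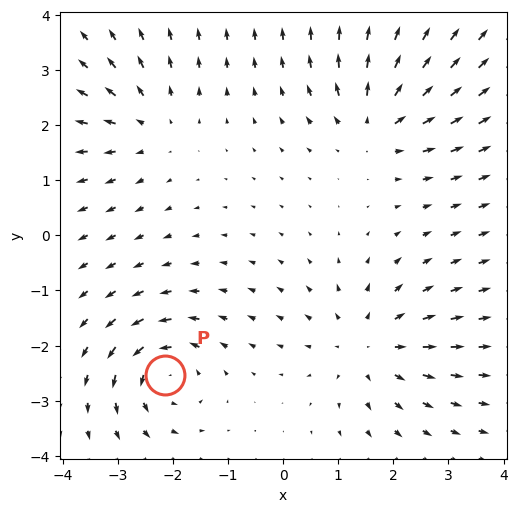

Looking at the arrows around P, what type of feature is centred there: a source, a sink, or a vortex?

vortex

At P (-2.1, -2.5) the arrows circulate counterclockwise. Divergence ≈0, curl about +7 — near-zero divergence with nonzero curl is a vortex.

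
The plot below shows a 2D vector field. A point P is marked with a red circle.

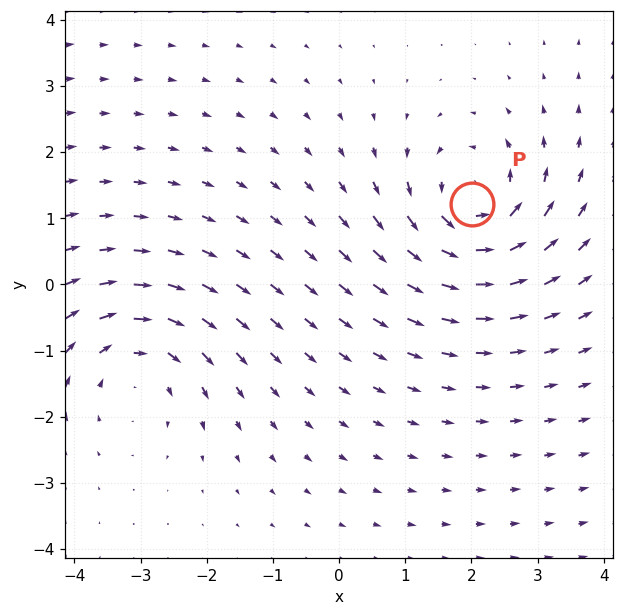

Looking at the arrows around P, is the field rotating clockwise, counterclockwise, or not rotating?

counterclockwise

Near P at (2.0, 1.2) the arrows circulate counterclockwise. The curl (z-component) there is about +6; positive curl means counterclockwise rotation.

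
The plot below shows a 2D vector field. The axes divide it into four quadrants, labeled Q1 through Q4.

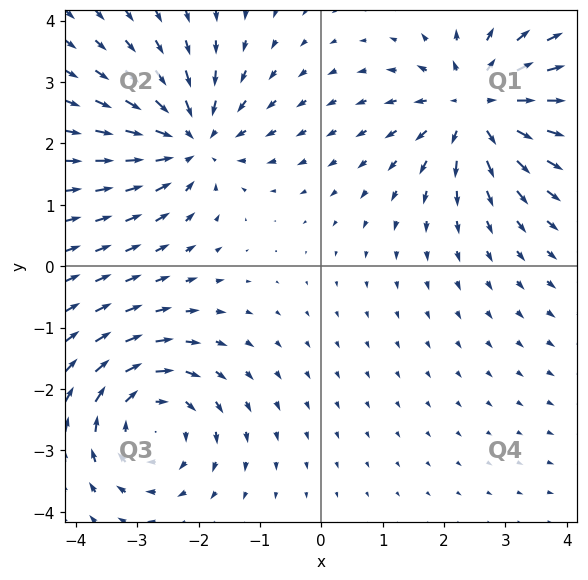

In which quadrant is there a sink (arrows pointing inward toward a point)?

The sink sits at approximately (-2.1, 2.0), which lies in quadrant Q2. The divergence there is about -4, negative as expected for a sink.

Q2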